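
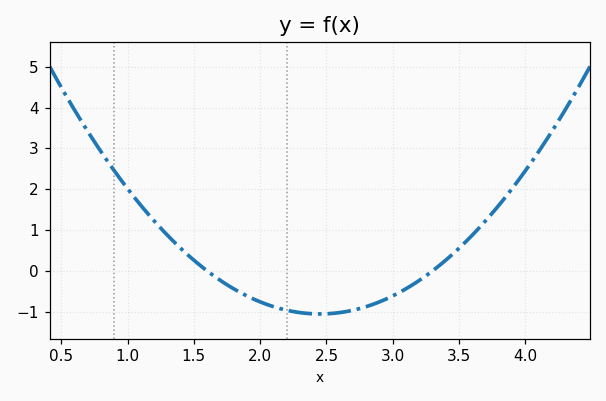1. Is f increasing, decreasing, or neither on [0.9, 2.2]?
decreasing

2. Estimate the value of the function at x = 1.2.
1.23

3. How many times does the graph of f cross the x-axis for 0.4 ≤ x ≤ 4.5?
2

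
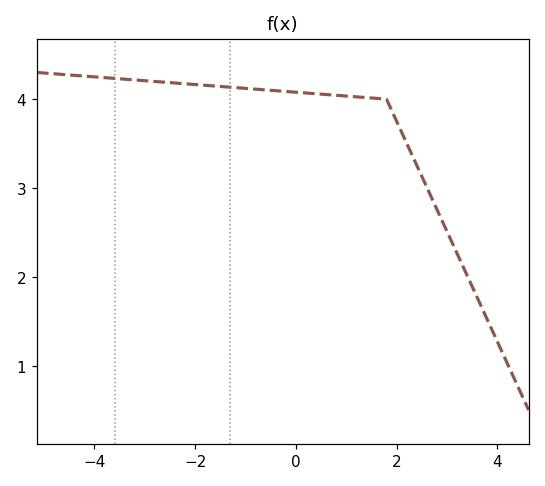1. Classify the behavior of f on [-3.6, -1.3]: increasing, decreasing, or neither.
decreasing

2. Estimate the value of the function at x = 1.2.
4.03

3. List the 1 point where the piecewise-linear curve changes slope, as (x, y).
(1.8, 4)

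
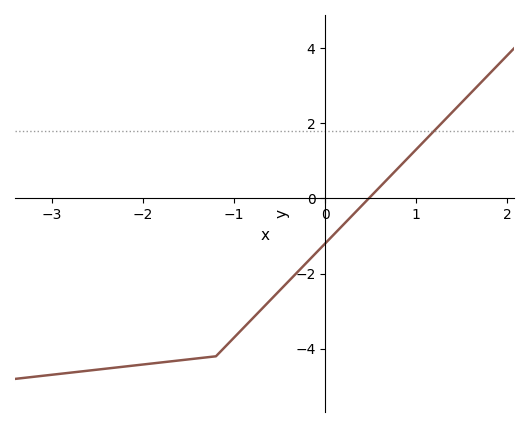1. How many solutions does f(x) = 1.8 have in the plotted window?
1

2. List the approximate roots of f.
0.478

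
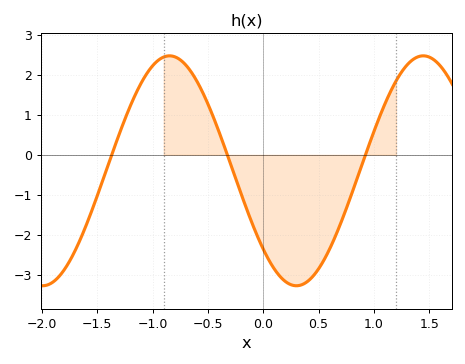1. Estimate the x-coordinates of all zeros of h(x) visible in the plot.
-1.35, -0.3, 0.9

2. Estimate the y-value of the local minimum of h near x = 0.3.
-3.3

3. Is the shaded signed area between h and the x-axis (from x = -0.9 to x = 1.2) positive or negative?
negative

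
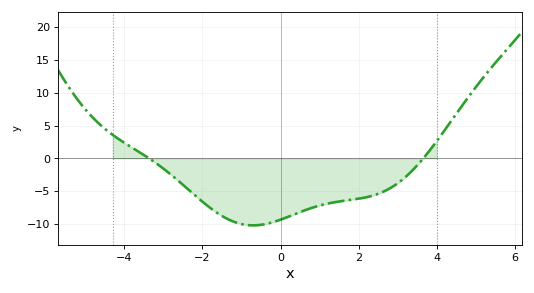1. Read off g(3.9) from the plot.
1.85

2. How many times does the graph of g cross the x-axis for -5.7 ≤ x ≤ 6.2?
2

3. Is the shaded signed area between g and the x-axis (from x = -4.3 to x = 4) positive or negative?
negative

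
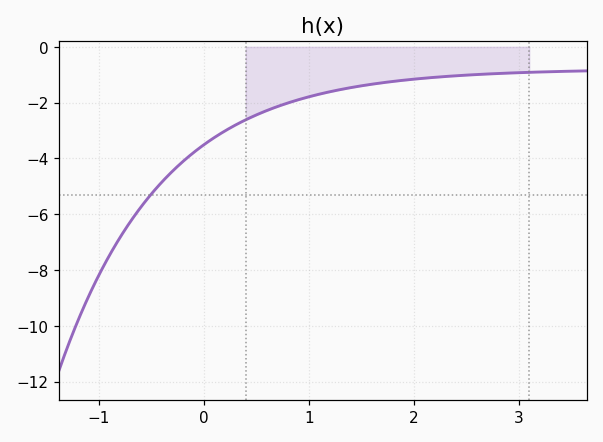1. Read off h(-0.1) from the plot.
-3.8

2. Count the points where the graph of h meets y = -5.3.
1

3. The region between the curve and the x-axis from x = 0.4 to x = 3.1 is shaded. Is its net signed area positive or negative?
negative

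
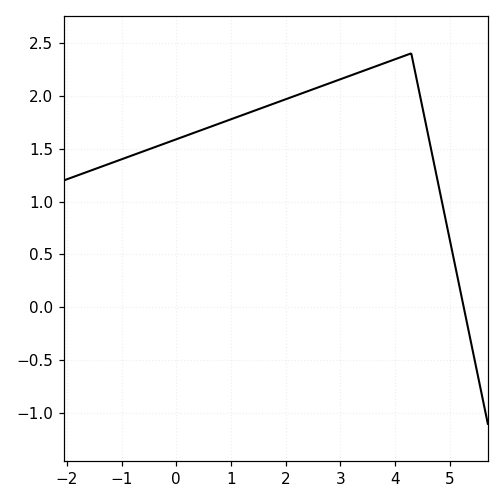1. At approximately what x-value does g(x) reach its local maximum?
4.2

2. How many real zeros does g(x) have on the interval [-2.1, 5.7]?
1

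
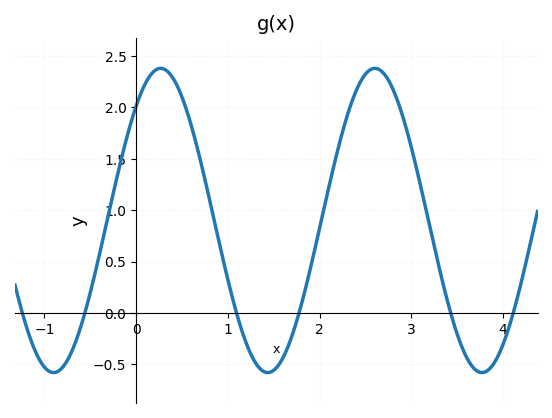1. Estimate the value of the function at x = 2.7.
2.33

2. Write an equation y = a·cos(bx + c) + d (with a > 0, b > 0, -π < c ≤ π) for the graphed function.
y = 1.48cos(2.69x - 0.72) + 0.9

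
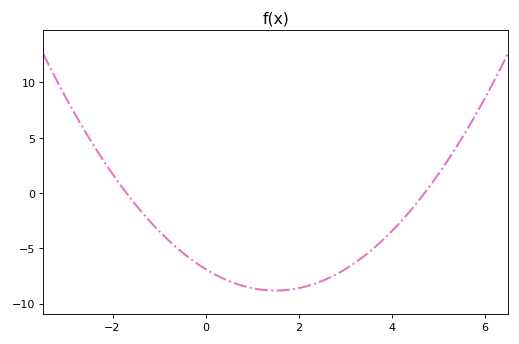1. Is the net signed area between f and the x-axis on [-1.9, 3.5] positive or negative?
negative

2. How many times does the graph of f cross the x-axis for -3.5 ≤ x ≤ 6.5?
2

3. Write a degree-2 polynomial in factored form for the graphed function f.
y = 0.86(x + 1.7)(x - 4.7)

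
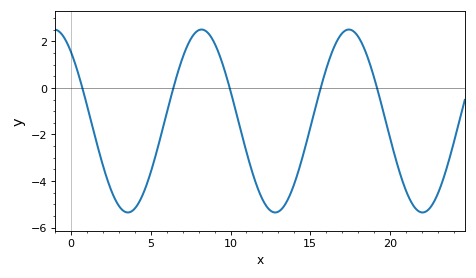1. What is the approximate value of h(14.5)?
-3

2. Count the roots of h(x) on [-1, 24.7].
5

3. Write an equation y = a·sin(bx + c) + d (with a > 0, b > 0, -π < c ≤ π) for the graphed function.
y = 3.93sin(0.68x + 2.3) - 1.42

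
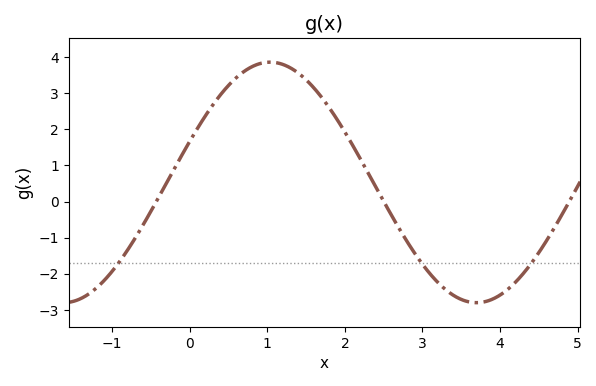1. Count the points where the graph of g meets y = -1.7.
3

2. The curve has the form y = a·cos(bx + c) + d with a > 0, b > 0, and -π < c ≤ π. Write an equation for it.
y = 3.33cos(1.18x - 1.22) + 0.53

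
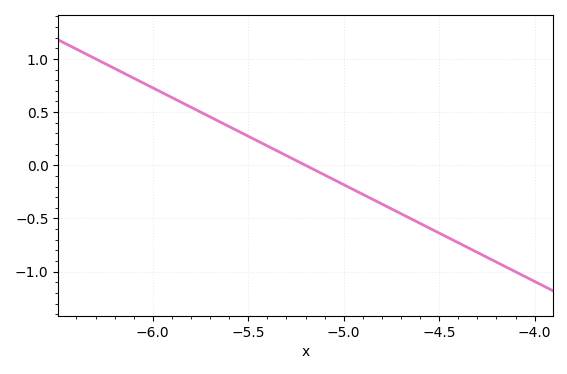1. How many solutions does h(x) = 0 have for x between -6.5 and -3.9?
1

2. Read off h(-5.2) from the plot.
0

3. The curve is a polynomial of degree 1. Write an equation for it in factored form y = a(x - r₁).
y = -0.91(x + 5.2)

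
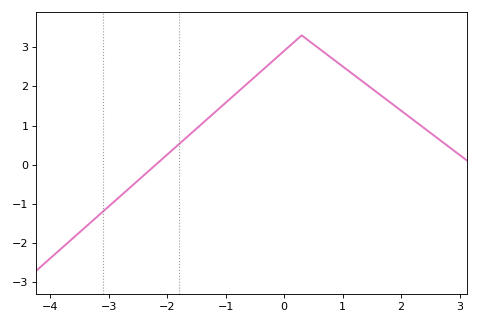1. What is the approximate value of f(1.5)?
1.94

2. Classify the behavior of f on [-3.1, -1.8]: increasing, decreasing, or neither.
increasing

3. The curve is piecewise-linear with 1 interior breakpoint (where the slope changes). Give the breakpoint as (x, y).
(0.3, 3.3)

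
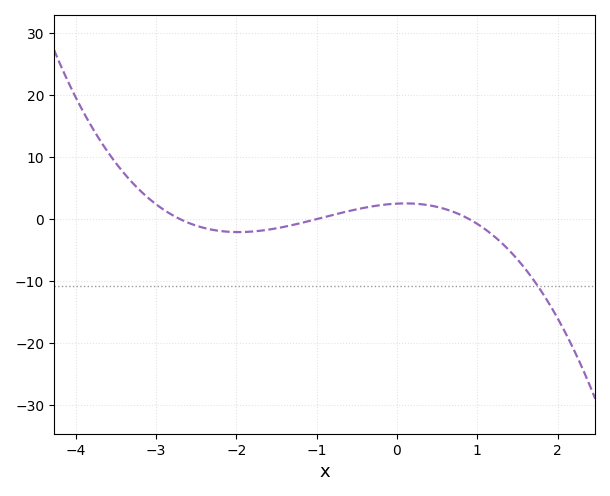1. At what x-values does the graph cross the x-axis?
-2.7, -1, 0.9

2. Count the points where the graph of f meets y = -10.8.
1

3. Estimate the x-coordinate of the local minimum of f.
-2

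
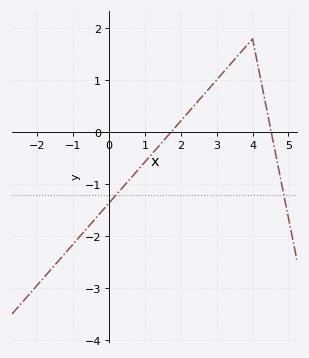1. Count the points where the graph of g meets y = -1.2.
2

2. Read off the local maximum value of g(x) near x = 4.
1.8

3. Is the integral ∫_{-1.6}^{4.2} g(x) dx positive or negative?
negative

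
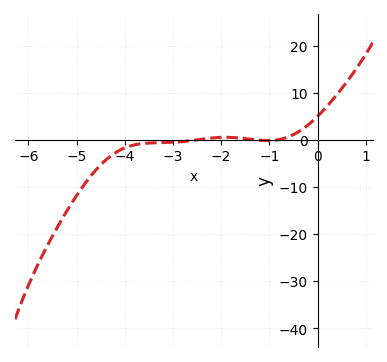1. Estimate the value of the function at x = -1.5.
0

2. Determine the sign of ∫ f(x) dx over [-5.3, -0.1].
negative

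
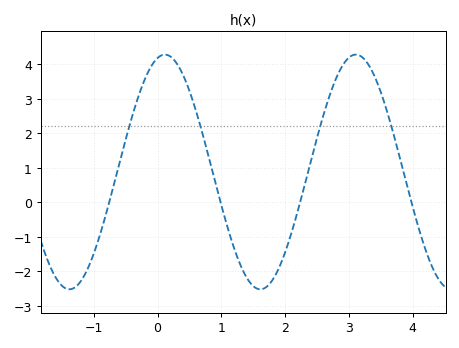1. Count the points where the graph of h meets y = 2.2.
4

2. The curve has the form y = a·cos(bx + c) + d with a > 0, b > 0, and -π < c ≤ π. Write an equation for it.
y = 3.4cos(2.1x - 0.242) + 0.88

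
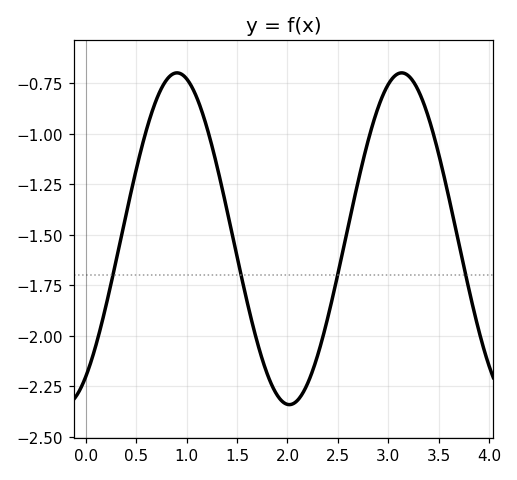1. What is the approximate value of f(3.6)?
-1.31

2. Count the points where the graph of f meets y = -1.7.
4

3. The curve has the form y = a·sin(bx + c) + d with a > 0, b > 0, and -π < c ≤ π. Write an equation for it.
y = 0.82sin(2.82x - 0.98) - 1.52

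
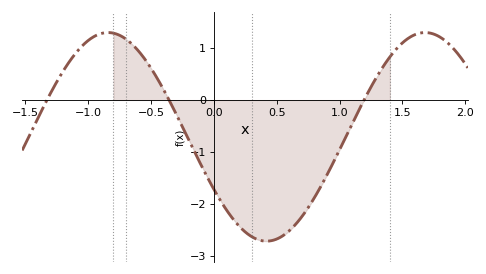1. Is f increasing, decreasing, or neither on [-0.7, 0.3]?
decreasing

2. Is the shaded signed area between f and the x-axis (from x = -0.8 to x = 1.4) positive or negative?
negative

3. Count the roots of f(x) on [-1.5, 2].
3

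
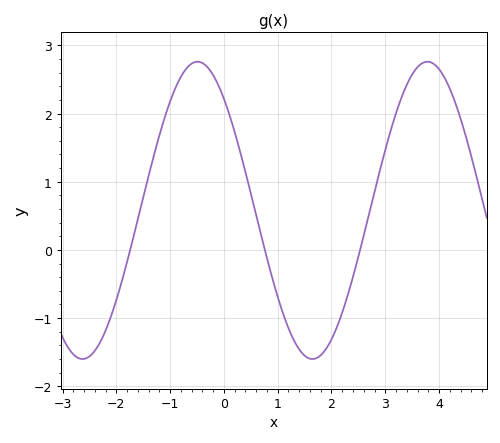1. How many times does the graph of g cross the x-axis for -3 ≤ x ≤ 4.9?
3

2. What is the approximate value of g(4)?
2.7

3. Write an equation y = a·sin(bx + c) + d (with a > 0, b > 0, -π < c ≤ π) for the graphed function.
y = 2.18sin(1.5x + 2.3) + 0.58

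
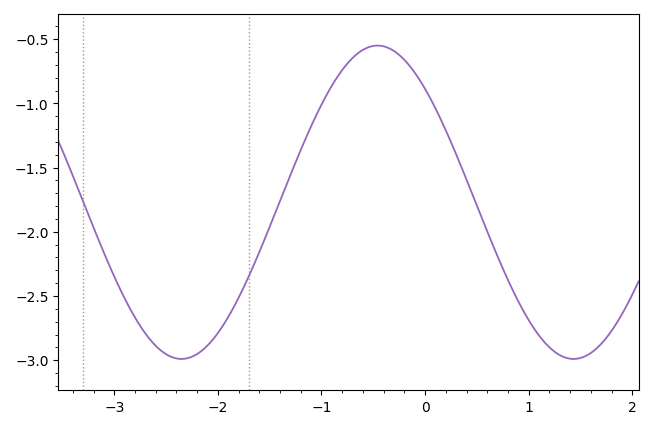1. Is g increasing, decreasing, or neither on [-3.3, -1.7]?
neither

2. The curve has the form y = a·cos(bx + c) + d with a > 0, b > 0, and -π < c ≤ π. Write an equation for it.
y = 1.22cos(1.66x + 0.762) - 1.77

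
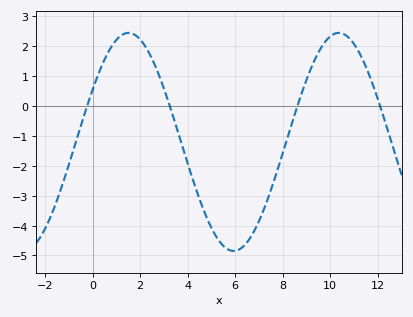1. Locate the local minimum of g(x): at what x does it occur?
6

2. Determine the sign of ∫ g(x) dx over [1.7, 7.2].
negative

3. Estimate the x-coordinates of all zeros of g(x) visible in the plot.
-0.2, 3.2, 8.6, 12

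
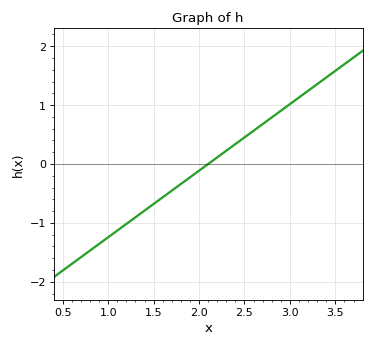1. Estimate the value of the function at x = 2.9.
0.9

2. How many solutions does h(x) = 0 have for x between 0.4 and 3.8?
1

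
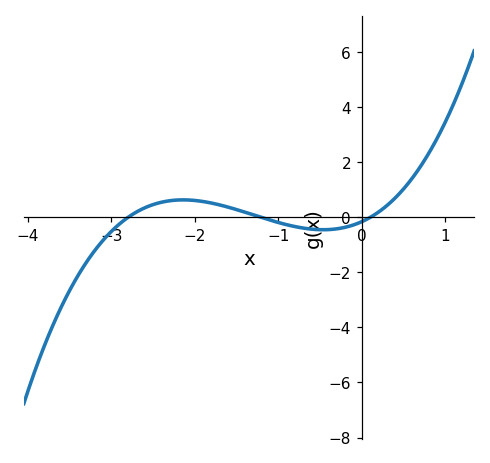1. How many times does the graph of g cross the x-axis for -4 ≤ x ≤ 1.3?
3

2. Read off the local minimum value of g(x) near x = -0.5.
-0.446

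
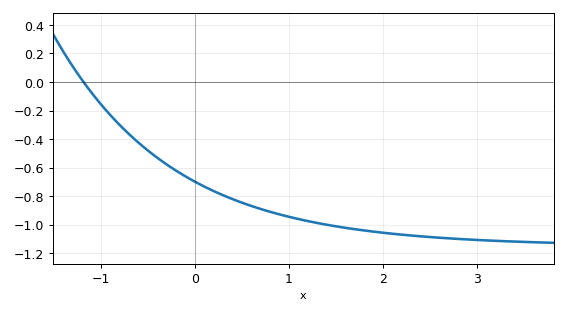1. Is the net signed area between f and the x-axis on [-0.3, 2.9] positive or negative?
negative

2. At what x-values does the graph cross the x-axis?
-1.2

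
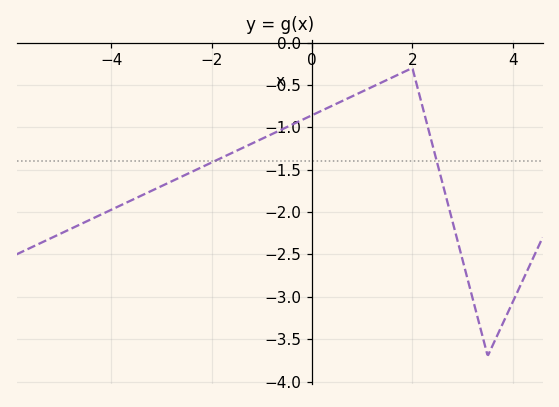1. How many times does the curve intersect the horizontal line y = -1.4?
2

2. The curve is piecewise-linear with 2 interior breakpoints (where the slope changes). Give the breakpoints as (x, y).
(2, -0.3); (3.5, -3.7)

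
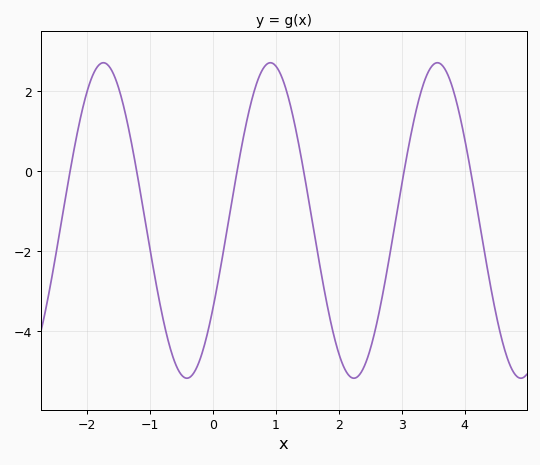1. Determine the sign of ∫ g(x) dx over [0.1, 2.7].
negative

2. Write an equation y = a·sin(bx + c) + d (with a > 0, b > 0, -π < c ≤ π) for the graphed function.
y = 3.94sin(2.37x - 0.6) - 1.23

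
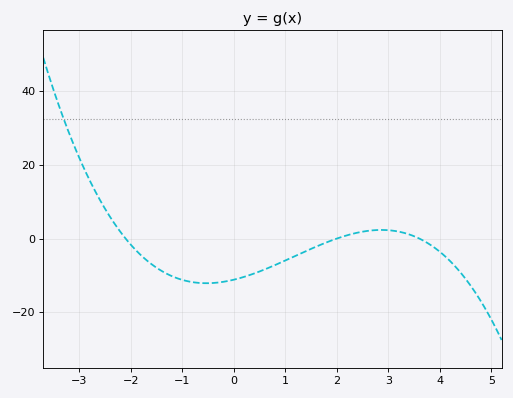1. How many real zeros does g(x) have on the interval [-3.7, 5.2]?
3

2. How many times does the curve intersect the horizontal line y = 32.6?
1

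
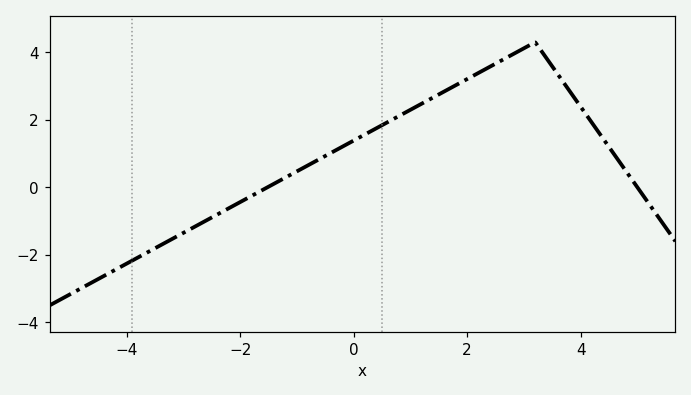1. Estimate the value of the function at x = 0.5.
1.8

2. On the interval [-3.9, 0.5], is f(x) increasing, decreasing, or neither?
increasing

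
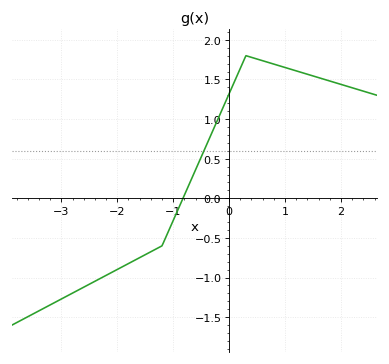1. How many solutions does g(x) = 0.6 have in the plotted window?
1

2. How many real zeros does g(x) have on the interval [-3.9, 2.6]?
1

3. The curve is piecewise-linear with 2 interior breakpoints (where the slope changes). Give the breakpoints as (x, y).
(-1.2, -0.6); (0.3, 1.8)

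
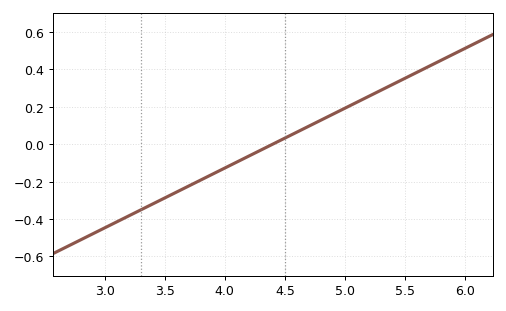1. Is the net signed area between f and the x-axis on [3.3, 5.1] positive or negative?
negative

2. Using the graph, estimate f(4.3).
-0.032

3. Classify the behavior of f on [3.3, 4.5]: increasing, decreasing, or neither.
increasing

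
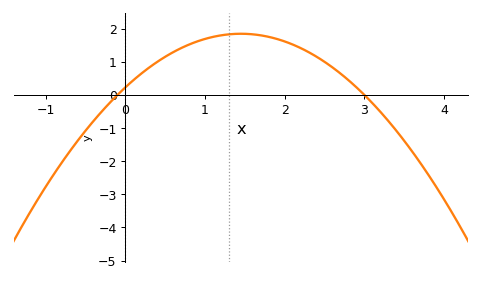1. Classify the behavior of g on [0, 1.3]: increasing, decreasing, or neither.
increasing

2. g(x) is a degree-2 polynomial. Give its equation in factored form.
y = -0.77(x + 0.1)(x - 3)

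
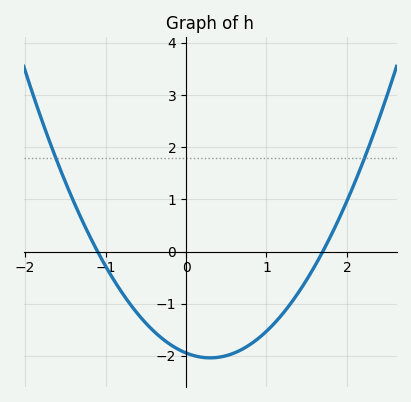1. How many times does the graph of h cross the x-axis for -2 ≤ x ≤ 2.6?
2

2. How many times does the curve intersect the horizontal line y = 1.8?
2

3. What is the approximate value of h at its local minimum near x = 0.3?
-2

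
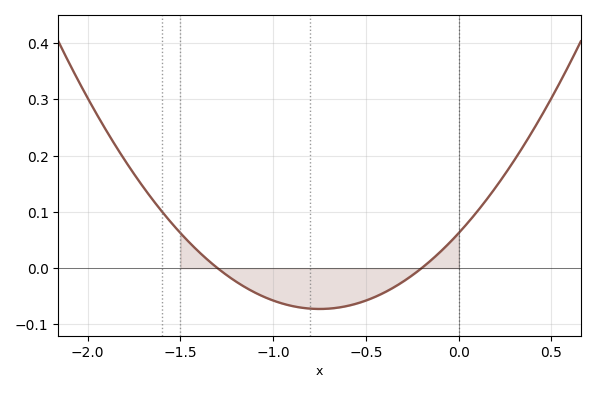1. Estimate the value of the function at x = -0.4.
-0.043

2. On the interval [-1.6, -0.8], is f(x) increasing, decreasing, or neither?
decreasing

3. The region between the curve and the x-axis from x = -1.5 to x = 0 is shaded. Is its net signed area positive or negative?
negative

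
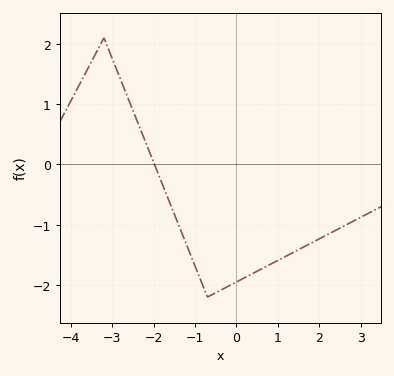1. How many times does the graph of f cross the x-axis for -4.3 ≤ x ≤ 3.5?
1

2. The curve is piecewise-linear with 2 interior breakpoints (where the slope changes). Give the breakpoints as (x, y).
(-3.2, 2.1); (-0.7, -2.2)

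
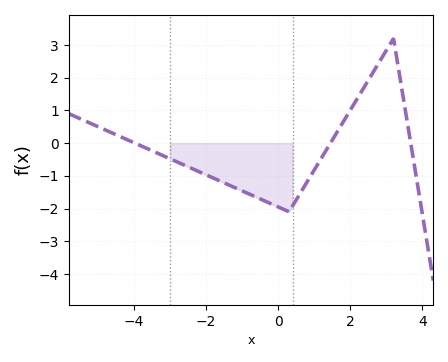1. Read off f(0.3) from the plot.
-2.1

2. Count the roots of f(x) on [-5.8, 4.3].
3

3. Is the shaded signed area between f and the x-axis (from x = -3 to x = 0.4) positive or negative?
negative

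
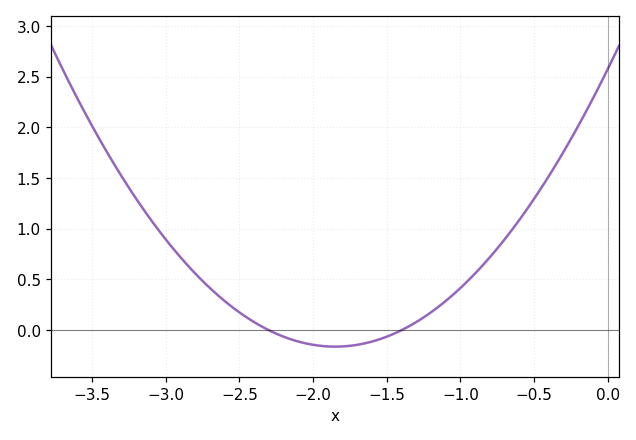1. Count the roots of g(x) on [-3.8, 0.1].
2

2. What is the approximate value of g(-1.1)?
0.3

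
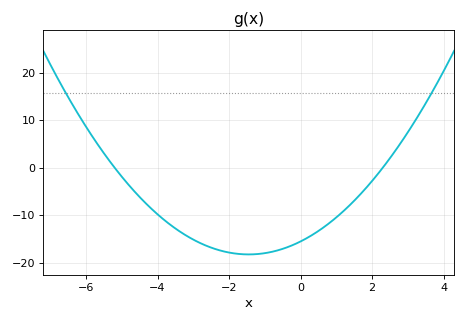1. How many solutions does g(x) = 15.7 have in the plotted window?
2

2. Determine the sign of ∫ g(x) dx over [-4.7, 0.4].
negative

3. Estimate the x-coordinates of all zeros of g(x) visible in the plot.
-5.2, 2.4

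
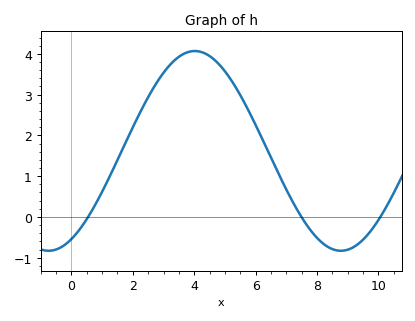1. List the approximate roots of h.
0.543, 7.49, 10.1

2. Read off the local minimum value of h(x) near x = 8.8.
-0.83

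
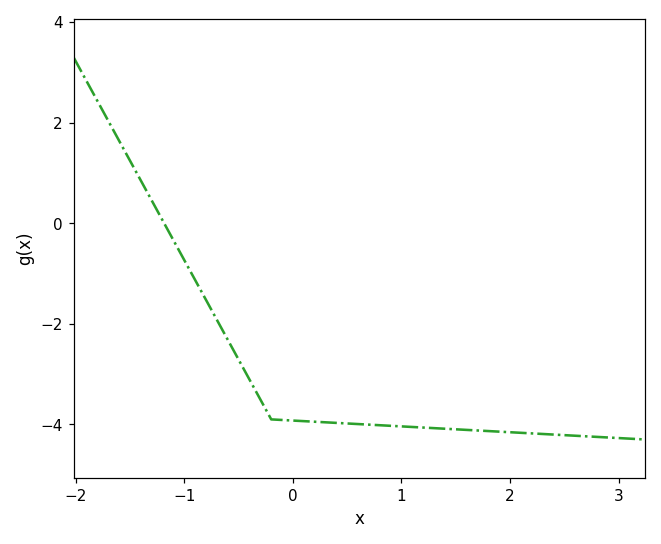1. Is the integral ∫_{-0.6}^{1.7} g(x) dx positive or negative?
negative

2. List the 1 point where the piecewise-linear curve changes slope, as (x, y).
(-0.2, -3.9)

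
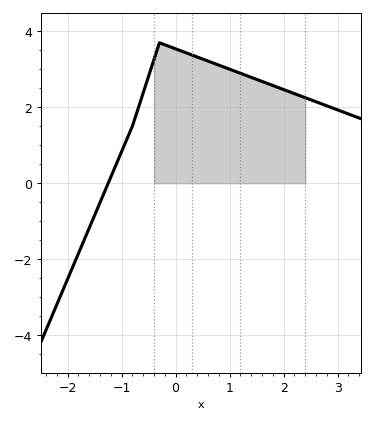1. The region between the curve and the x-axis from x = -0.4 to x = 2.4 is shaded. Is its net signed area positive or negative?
positive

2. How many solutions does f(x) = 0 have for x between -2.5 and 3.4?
1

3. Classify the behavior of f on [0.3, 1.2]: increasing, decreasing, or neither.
decreasing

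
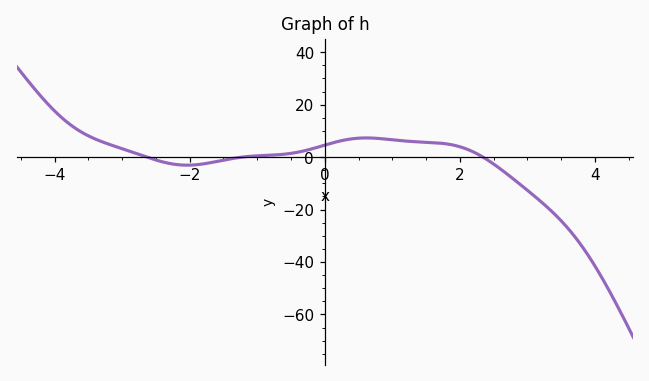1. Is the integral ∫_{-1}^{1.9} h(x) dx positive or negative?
positive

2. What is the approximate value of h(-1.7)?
-2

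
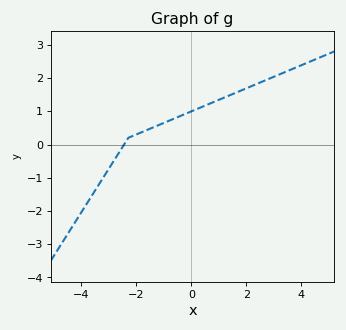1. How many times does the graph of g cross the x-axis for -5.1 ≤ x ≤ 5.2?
1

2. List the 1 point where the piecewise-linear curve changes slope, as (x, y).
(-2.3, 0.2)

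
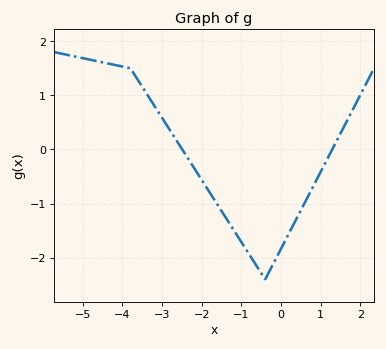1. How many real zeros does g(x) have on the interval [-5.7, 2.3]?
2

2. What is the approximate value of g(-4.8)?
1.7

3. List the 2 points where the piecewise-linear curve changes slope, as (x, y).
(-3.8, 1.5); (-0.4, -2.4)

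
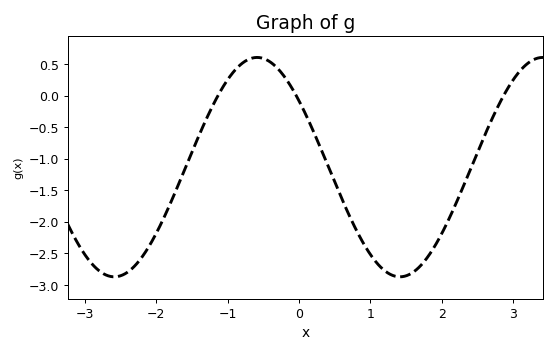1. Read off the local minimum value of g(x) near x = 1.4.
-2.85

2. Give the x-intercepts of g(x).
-1.1, 0, 2.9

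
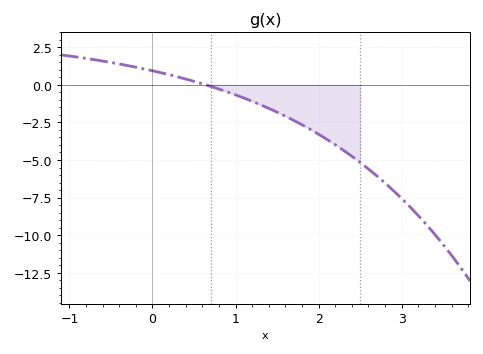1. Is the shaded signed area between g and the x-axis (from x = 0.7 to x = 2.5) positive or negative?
negative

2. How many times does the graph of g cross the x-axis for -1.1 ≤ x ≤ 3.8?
1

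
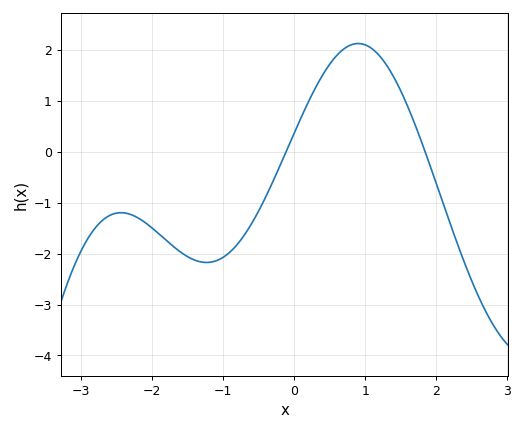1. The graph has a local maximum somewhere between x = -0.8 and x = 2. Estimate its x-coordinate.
0.898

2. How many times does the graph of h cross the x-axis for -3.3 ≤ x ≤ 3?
2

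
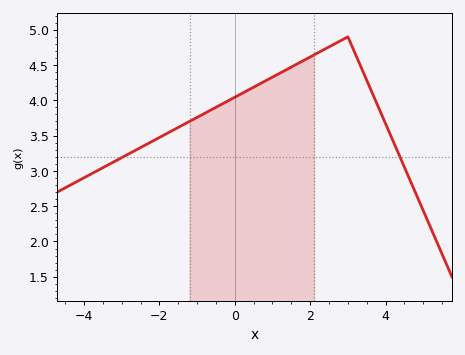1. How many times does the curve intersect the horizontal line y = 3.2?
2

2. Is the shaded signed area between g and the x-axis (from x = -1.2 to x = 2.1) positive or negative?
positive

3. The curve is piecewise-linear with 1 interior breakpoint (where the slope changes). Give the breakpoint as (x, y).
(3, 4.9)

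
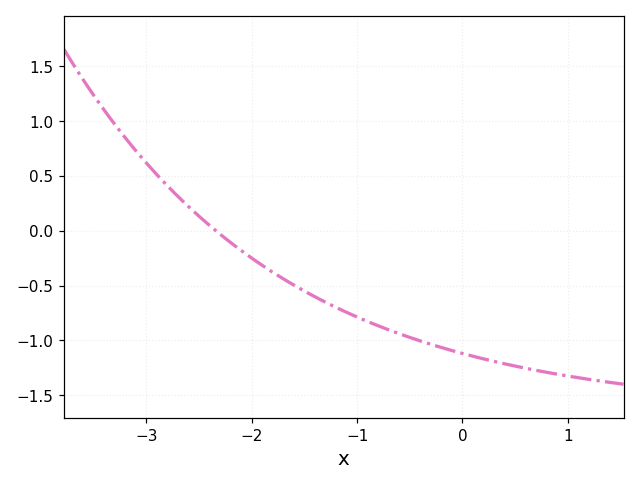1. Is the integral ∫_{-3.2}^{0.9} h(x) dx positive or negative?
negative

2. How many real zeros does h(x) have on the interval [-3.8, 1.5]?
1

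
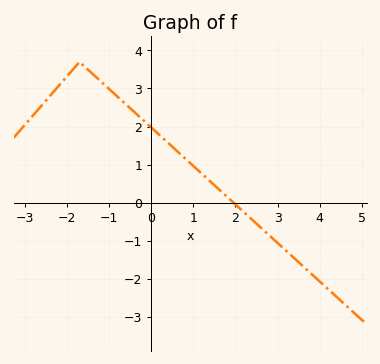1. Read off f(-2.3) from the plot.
2.9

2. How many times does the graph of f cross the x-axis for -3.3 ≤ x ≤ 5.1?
1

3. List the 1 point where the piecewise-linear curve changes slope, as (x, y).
(-1.7, 3.7)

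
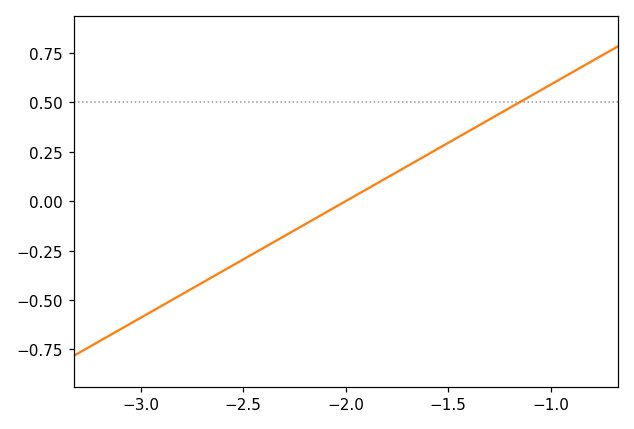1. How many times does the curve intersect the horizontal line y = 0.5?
1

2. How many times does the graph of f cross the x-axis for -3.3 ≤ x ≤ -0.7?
1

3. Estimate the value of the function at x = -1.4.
0.354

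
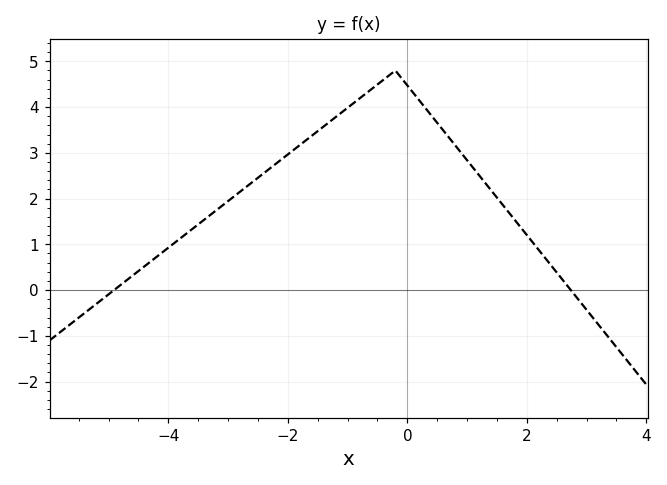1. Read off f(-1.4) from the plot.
3.6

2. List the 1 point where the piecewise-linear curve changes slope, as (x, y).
(-0.2, 4.8)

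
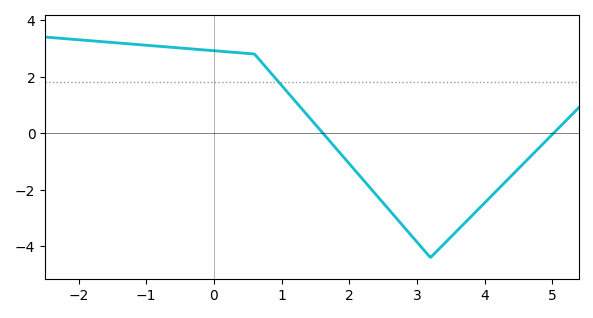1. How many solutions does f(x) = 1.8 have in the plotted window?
1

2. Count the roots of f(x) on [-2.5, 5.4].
2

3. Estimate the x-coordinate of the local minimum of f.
3.2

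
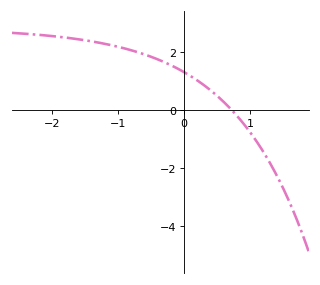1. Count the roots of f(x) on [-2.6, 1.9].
1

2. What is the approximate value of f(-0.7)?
2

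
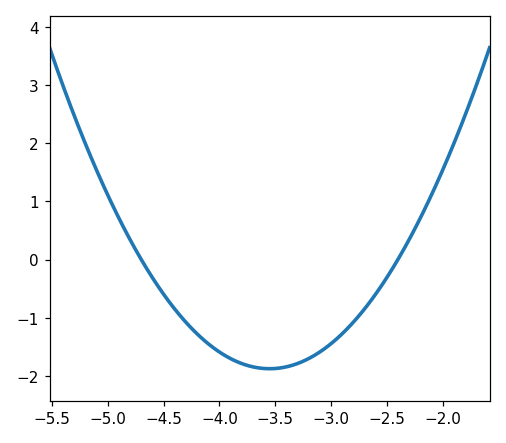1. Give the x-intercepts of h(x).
-4.7, -2.4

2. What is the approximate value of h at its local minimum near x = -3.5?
-1.9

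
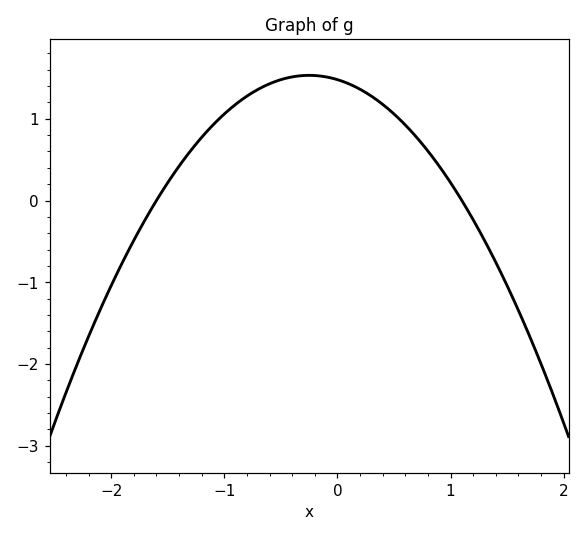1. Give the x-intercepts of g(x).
-1.6, 1.1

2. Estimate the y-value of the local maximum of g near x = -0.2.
1.53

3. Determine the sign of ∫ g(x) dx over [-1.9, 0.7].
positive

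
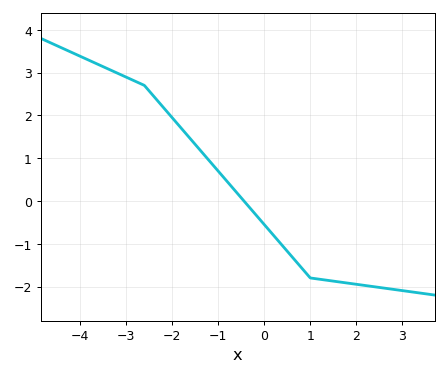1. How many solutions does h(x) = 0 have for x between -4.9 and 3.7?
1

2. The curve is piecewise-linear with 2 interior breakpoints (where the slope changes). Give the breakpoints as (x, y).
(-2.6, 2.7); (1, -1.8)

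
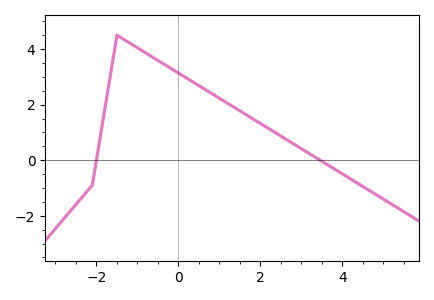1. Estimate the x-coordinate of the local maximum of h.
-1.4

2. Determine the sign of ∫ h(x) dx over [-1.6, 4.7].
positive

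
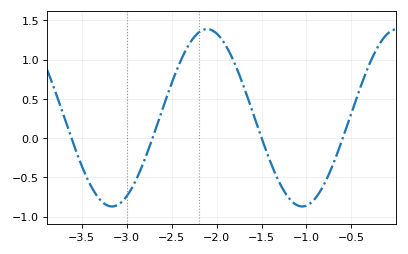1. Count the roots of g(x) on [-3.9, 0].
4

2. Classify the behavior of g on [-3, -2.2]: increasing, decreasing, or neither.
increasing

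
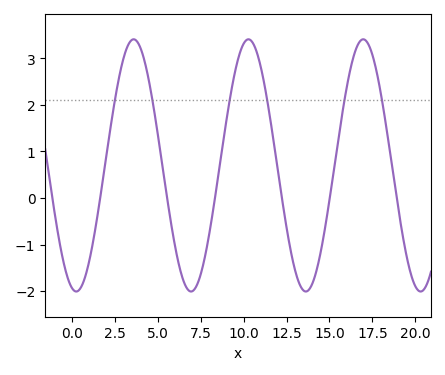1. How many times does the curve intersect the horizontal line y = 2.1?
6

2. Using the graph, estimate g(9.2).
2.12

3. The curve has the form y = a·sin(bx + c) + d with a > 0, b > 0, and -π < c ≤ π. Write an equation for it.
y = 2.71sin(0.94x - 1.81) + 0.7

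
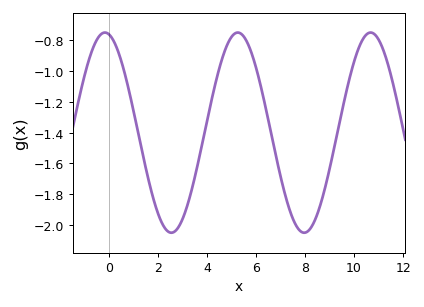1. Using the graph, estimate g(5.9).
-0.92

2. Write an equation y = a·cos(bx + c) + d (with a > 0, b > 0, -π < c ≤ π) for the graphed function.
y = 0.65cos(1.16x + 0.18) - 1.4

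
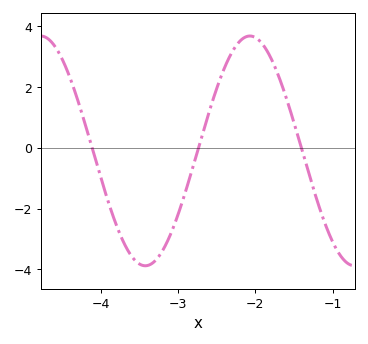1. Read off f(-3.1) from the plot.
-2.86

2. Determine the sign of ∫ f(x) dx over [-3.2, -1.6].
positive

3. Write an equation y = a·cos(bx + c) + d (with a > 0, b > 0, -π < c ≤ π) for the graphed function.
y = 3.78cos(2.32x - 1.48) - 0.1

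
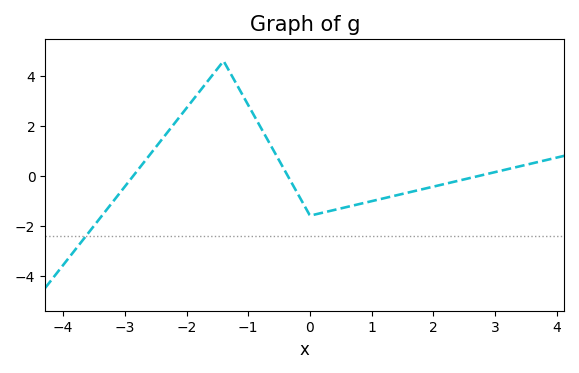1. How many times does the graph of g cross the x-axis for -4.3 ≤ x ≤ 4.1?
3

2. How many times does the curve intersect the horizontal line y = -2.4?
1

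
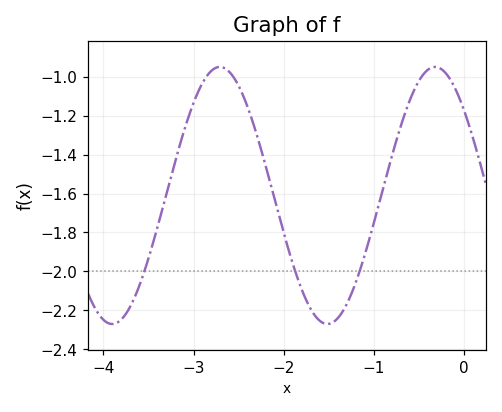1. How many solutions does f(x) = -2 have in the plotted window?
3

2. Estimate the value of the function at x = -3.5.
-1.94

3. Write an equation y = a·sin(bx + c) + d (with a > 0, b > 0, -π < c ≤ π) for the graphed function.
y = 0.66sin(2.6x + 2.4) - 1.61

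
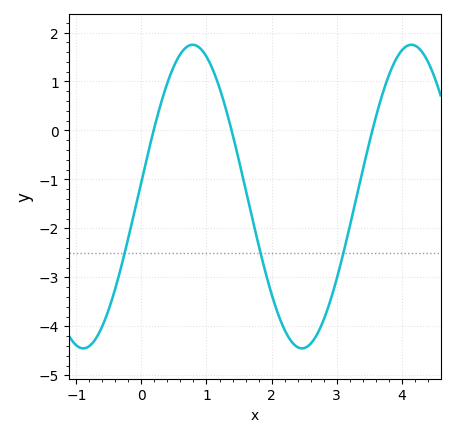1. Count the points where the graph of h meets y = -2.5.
3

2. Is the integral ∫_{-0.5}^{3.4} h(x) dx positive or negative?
negative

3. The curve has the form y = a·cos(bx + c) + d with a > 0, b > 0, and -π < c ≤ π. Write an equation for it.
y = 3.1cos(1.9x - 1.5) - 1.35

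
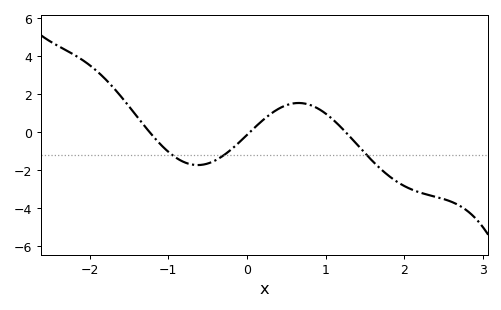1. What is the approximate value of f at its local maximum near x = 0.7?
1.53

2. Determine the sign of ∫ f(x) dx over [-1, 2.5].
negative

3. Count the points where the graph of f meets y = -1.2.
3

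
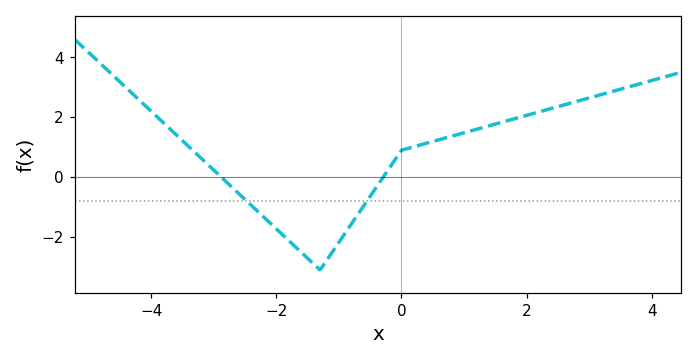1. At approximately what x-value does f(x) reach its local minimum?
-1.4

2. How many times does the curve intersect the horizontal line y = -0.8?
2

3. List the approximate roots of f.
-2.8, -0.2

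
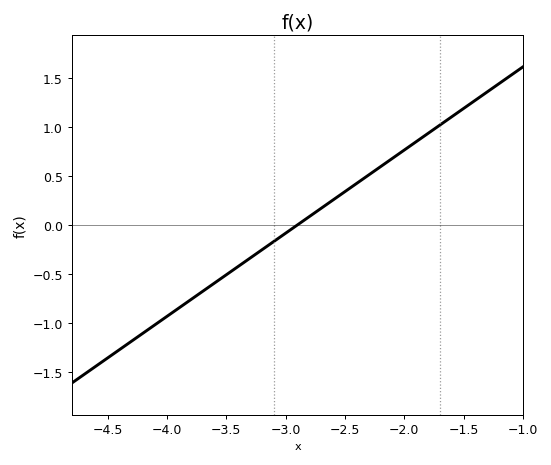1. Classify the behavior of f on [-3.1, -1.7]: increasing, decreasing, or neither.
increasing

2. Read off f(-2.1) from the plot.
0.68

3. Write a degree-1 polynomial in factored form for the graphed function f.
y = 0.85(x + 2.9)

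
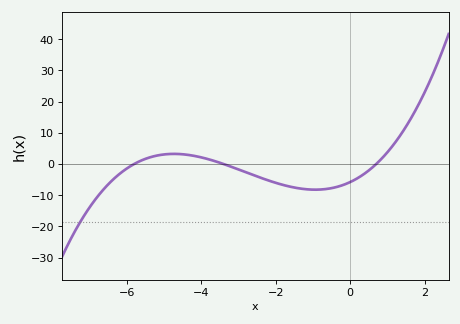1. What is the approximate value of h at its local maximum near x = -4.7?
3.25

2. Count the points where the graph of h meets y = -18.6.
1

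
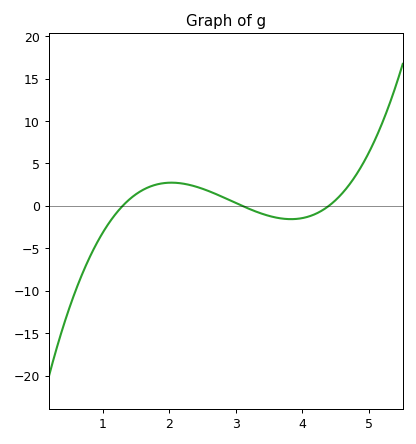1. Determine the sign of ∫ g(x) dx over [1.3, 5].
positive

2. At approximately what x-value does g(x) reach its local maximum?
2.04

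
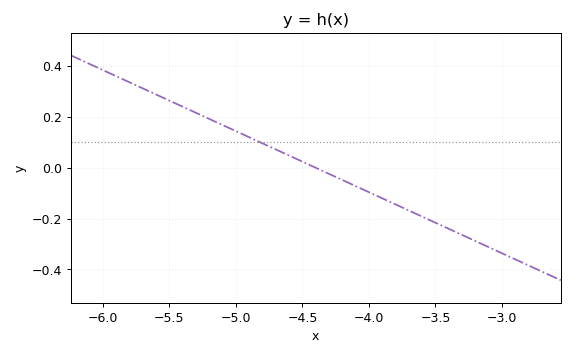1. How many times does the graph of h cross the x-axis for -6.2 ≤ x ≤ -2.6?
1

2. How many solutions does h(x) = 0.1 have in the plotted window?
1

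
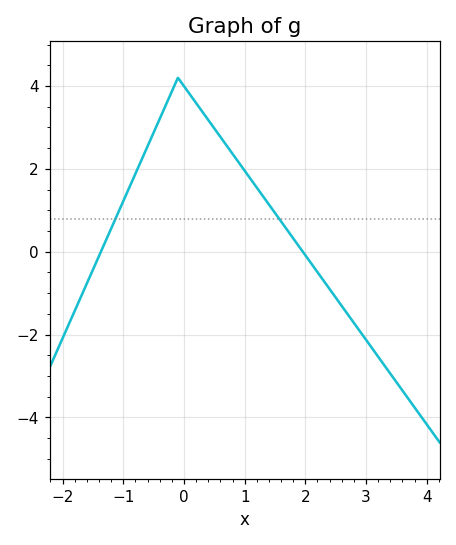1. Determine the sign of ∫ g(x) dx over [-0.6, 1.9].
positive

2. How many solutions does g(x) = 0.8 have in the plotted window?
2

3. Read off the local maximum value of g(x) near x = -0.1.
4.2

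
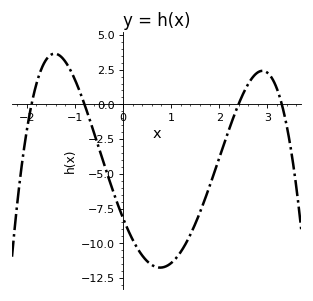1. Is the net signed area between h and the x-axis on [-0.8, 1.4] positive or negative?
negative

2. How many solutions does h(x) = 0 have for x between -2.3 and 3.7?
4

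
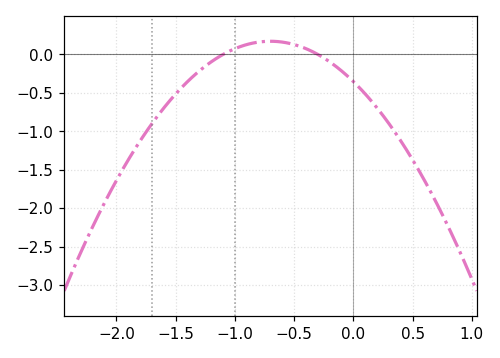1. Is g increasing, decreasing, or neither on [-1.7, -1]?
increasing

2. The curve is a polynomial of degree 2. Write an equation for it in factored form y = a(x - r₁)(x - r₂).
y = -1.07(x + 1.1)(x + 0.3)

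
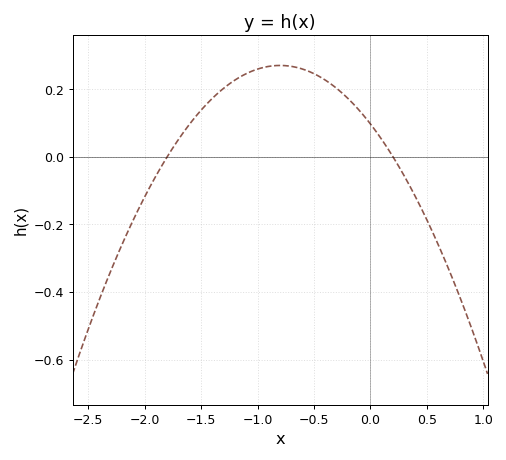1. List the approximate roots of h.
-1.8, 0.2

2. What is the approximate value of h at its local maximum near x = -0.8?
0.27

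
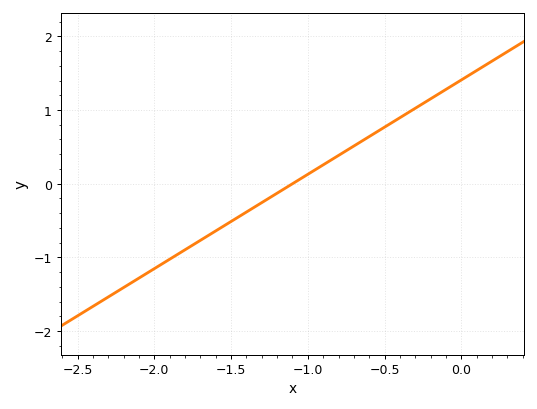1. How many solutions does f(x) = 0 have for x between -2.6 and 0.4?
1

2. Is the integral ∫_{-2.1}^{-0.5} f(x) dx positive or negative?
negative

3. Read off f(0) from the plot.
1.4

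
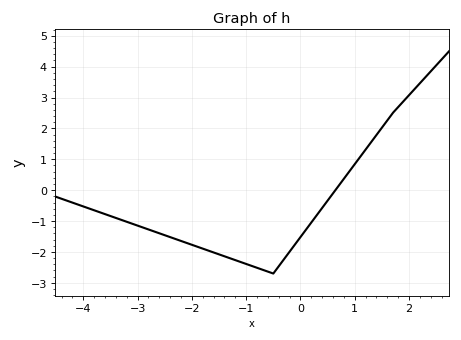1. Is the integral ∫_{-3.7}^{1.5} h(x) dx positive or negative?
negative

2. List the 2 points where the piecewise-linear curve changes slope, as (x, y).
(-0.5, -2.7); (1.7, 2.5)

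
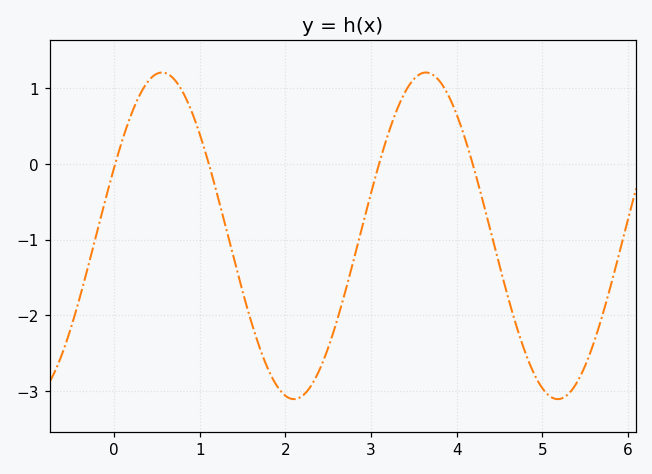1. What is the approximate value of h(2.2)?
-3.06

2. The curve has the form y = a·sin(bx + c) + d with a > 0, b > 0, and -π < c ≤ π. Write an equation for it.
y = 2.16sin(2.04x + 0.43) - 0.95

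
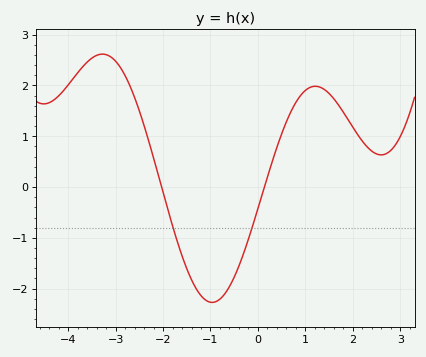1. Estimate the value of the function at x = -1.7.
-1.07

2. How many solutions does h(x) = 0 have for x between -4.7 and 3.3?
2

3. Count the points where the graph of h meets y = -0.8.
2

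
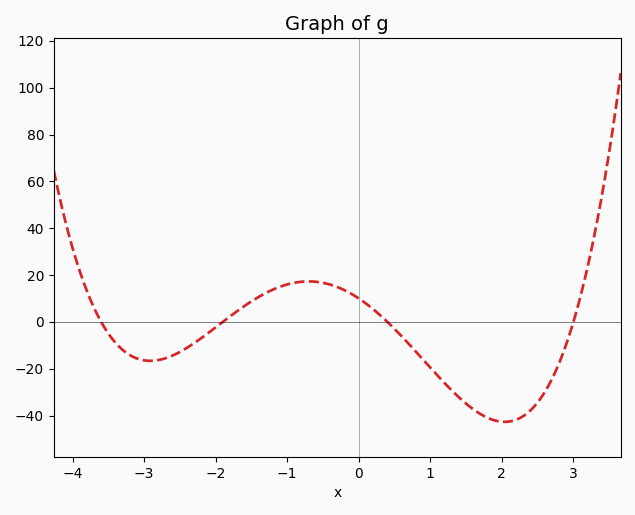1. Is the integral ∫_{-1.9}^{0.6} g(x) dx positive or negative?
positive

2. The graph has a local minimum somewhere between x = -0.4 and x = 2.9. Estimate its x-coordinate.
2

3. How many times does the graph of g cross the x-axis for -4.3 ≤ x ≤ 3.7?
4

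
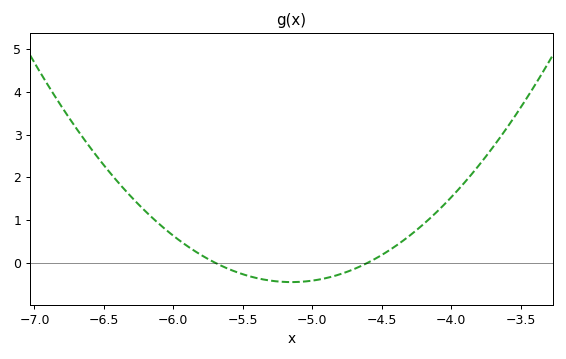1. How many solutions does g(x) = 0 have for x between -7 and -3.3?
2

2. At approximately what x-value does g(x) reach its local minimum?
-5.2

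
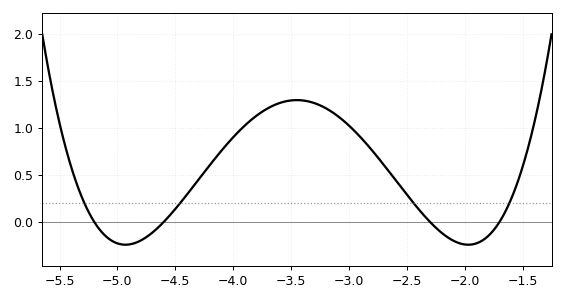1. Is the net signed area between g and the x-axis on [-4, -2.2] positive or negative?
positive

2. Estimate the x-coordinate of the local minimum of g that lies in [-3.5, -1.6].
-1.97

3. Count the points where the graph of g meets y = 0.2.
4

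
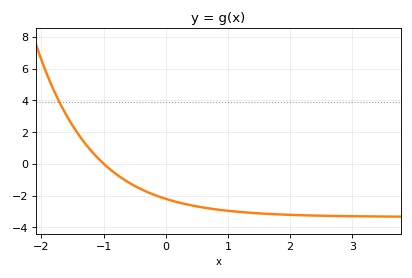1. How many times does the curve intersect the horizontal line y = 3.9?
1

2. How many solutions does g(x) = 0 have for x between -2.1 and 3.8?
1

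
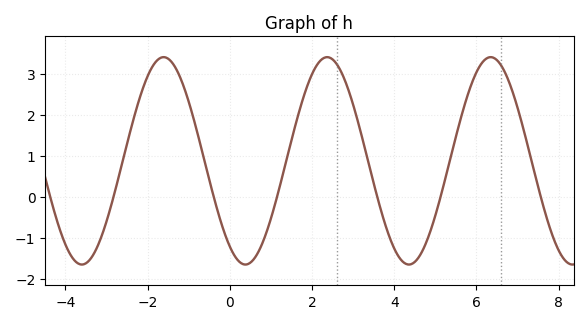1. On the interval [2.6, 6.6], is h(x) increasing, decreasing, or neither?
neither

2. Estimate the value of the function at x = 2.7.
3.07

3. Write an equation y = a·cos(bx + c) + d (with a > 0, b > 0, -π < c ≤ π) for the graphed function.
y = 2.53cos(1.58x + 2.54) + 0.88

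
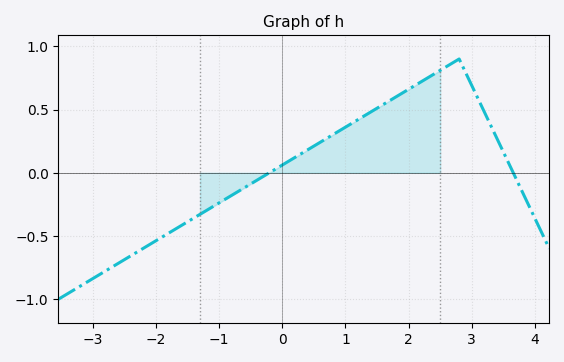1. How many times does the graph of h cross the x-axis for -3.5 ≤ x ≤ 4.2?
2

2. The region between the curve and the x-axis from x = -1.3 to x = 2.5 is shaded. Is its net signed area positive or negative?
positive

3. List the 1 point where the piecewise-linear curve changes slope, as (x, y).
(2.8, 0.9)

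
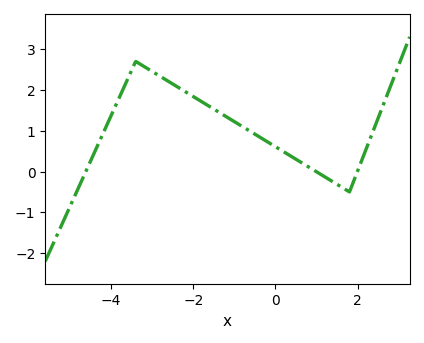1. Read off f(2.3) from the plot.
0.8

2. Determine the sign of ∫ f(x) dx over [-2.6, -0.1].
positive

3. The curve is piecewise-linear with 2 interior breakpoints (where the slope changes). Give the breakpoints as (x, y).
(-3.4, 2.7); (1.8, -0.5)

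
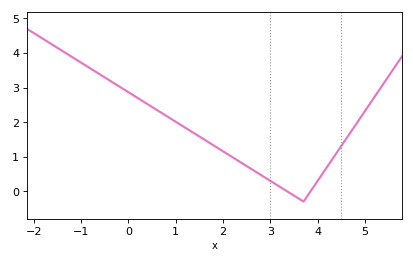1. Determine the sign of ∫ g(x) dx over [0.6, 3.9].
positive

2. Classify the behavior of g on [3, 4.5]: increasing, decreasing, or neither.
neither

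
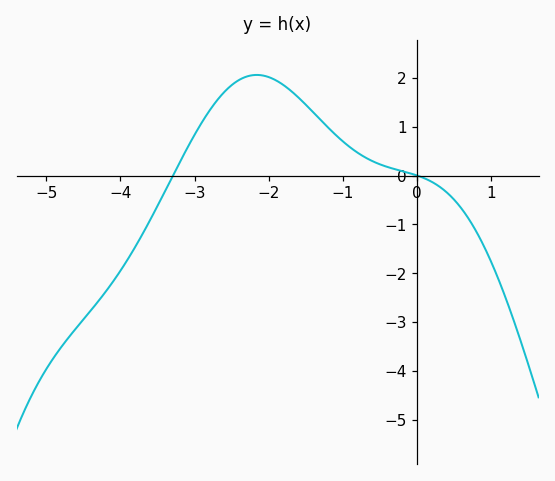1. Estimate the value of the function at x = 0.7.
-0.899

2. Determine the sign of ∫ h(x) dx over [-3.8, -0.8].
positive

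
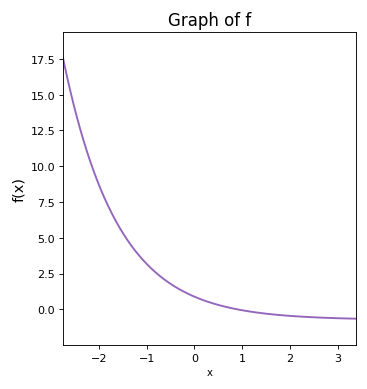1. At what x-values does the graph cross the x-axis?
0.9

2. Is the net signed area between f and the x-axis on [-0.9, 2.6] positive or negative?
positive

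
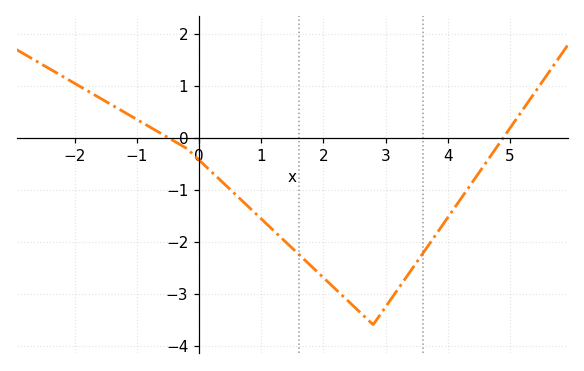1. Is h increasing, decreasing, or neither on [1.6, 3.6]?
neither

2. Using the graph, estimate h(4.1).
-1.36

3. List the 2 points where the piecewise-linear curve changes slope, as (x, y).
(-0.2, -0.2); (2.8, -3.6)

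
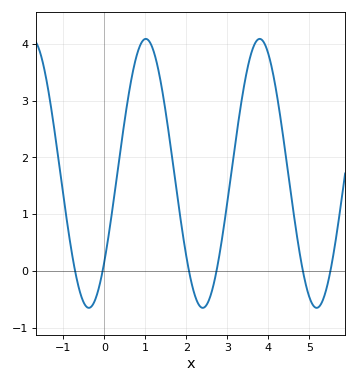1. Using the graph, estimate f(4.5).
1.6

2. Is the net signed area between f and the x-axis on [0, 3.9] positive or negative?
positive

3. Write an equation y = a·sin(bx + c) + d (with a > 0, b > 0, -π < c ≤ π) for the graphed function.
y = 2.37sin(2.3x - 0.71) + 1.72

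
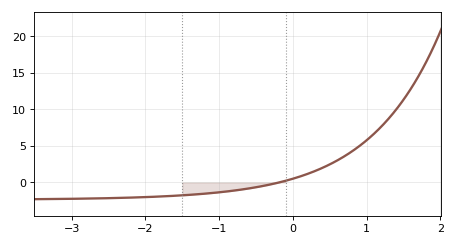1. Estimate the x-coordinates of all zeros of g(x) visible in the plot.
-0.2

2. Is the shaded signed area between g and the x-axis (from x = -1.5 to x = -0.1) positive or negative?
negative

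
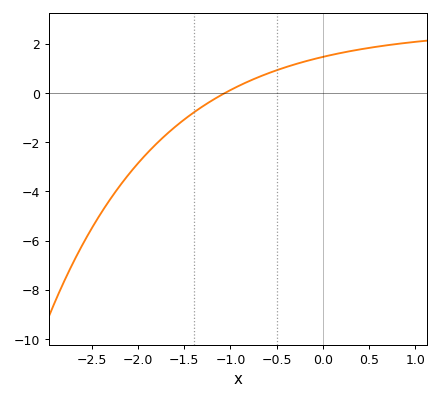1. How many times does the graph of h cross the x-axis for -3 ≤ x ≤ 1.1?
1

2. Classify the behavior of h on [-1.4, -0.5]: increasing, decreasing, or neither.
increasing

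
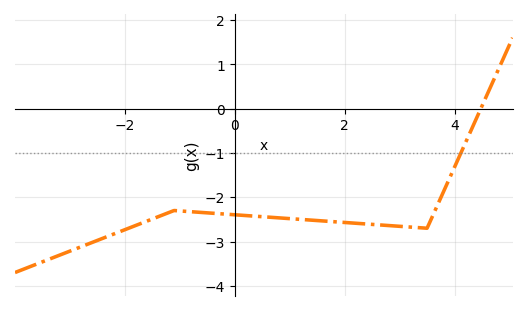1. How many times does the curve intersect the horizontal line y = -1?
1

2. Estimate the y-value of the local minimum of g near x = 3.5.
-2.7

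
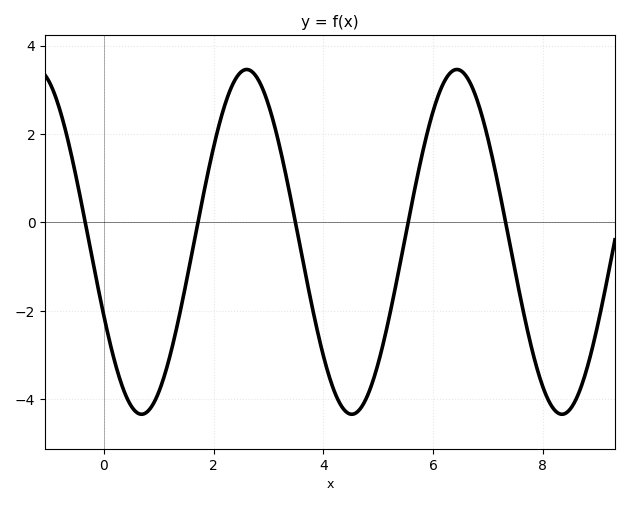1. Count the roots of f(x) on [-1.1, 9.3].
5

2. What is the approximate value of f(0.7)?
-4.4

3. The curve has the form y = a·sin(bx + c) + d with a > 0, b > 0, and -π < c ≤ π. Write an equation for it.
y = 3.9sin(1.6x - 2.7) - 0.44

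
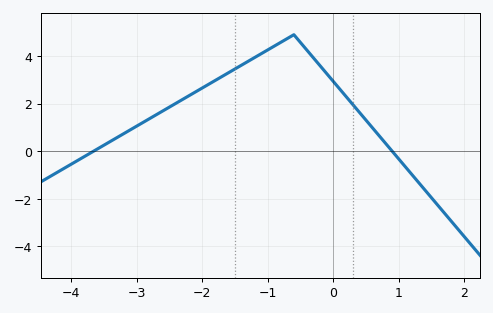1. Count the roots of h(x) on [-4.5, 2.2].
2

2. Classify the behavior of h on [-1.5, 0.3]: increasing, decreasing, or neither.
neither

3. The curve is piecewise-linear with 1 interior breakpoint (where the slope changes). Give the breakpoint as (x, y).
(-0.6, 4.9)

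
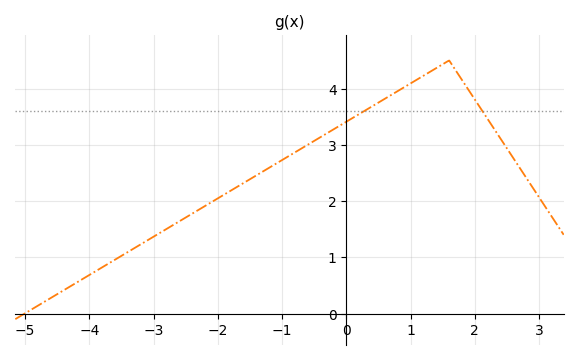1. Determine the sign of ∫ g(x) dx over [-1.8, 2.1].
positive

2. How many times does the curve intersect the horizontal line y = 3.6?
2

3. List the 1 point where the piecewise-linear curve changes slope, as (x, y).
(1.6, 4.5)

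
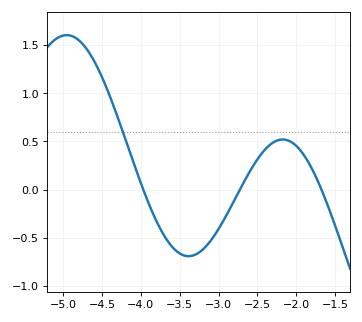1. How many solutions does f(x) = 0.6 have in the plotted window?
1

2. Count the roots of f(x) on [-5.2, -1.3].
3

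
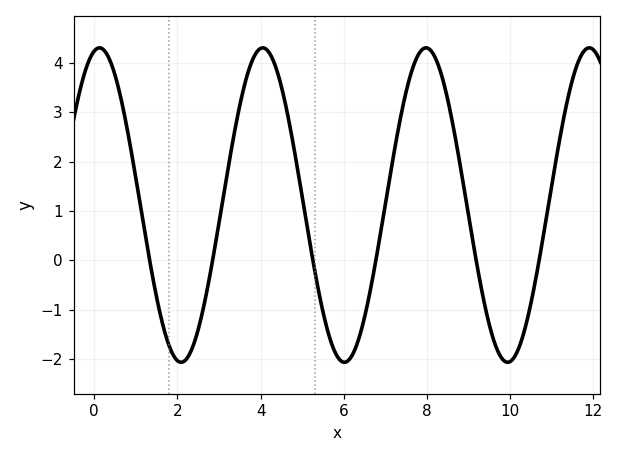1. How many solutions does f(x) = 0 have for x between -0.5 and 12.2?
6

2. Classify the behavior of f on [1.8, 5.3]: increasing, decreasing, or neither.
neither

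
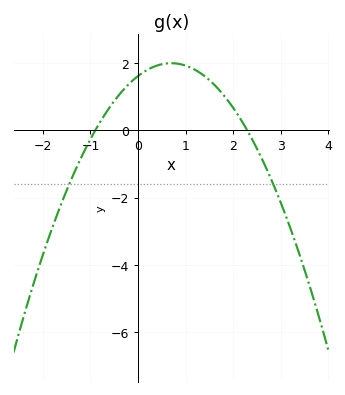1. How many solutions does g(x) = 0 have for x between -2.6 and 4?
2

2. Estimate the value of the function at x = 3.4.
-3.69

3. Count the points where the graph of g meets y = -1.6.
2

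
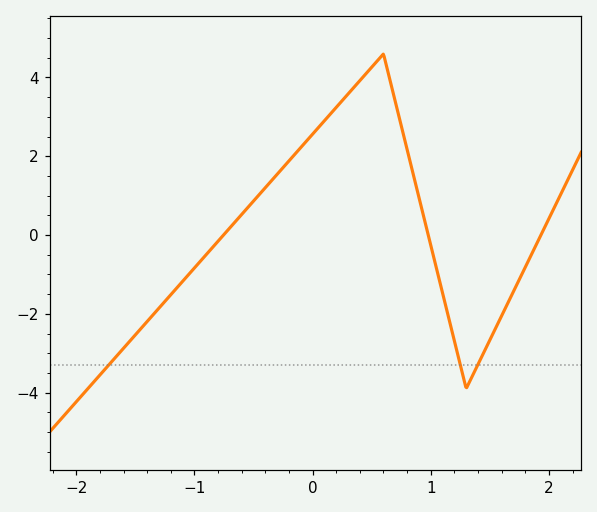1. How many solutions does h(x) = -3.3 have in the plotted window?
3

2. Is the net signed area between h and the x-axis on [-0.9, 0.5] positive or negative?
positive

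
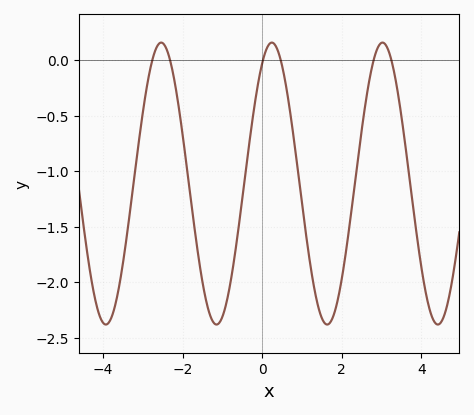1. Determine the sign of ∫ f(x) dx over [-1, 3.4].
negative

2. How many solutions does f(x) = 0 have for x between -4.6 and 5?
6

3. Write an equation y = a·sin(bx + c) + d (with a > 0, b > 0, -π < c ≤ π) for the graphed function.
y = 1.27sin(2.3x + 1) - 1.11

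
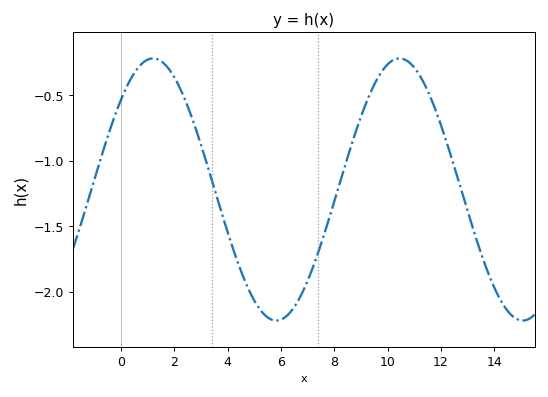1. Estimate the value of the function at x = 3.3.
-1.07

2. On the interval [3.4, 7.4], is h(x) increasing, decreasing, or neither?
neither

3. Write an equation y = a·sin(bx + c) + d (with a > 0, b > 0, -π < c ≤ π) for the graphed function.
y = 1sin(0.68x + 0.75) - 1.22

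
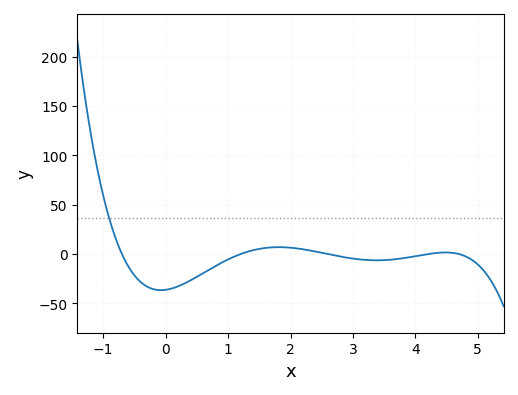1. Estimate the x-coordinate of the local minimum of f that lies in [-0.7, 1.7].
-0.076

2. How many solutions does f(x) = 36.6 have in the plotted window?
1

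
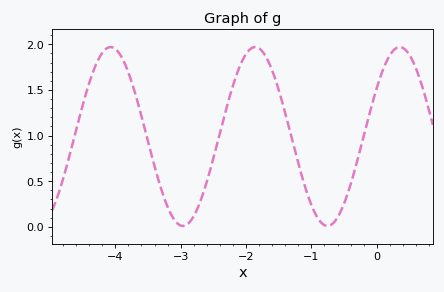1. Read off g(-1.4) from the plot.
1.25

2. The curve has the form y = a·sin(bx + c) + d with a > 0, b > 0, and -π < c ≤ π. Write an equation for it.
y = 0.98sin(2.8x + 0.57) + 0.99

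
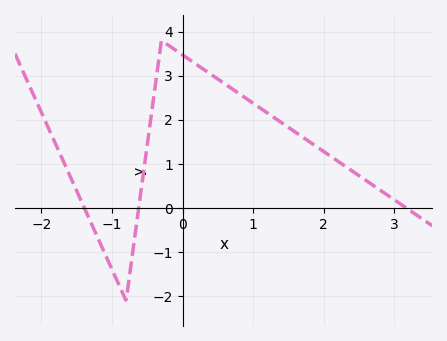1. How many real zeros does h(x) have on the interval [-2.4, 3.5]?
3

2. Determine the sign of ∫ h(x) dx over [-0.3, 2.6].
positive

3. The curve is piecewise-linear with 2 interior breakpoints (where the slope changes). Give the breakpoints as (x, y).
(-0.8, -2.1); (-0.3, 3.8)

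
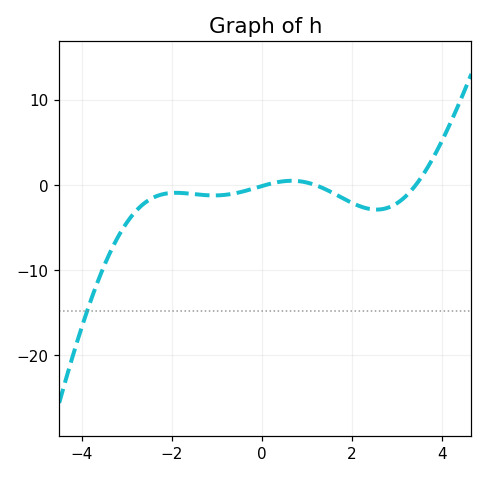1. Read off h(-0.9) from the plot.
-1.2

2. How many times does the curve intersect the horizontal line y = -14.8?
1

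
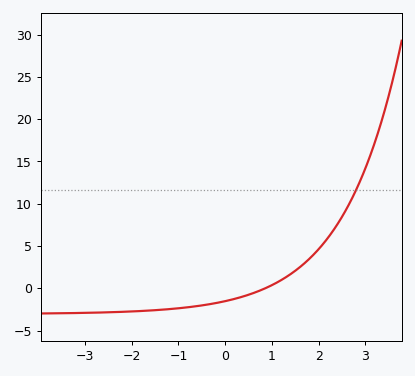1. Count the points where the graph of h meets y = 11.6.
1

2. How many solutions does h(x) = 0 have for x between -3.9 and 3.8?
1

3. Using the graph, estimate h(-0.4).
-2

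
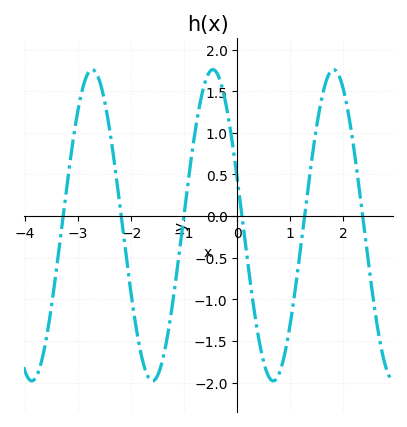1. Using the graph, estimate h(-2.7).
1.75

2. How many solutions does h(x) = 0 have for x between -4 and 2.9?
6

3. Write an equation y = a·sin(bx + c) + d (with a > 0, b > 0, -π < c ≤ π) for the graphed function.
y = 1.87sin(2.76x + 2.84) - 0.11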